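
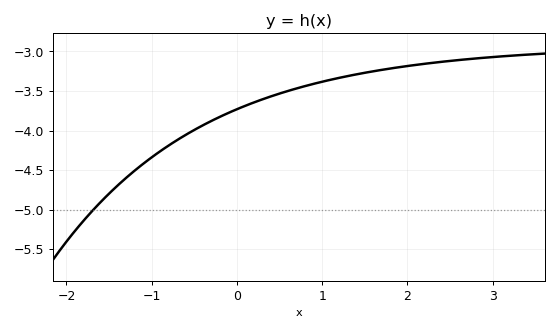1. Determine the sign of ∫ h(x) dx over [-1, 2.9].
negative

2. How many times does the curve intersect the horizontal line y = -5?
1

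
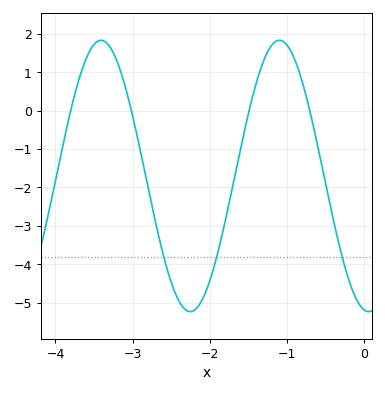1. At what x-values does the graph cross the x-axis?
-3.8, -3, -1.5, -0.7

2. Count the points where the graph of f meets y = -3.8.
3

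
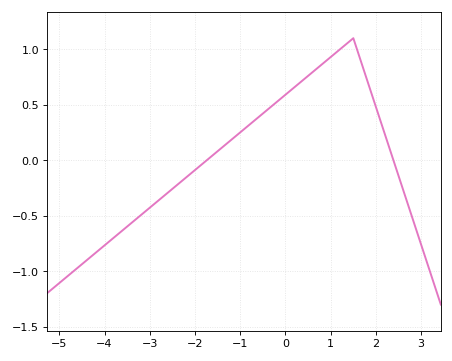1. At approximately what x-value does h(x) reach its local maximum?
1.5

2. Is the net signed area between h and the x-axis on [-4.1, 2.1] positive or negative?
positive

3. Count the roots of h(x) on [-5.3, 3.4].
2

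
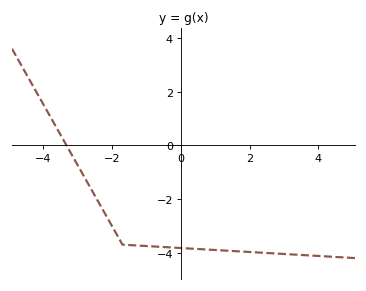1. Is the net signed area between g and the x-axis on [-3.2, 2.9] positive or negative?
negative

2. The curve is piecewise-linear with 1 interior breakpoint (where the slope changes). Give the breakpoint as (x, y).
(-1.7, -3.7)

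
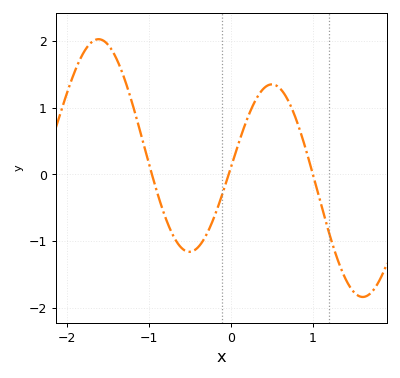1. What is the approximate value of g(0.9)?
0.4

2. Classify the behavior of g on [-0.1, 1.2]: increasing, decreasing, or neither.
neither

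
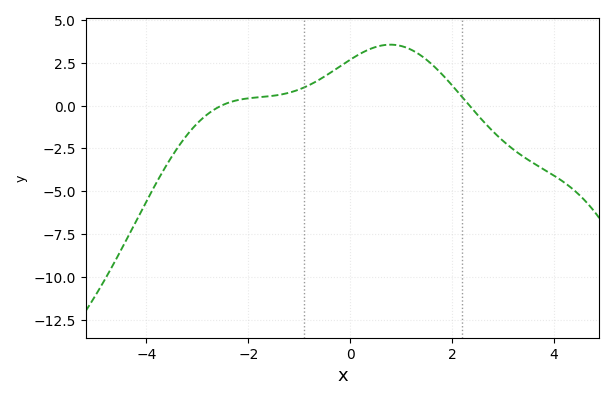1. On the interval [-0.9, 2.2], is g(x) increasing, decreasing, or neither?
neither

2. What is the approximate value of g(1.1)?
3.4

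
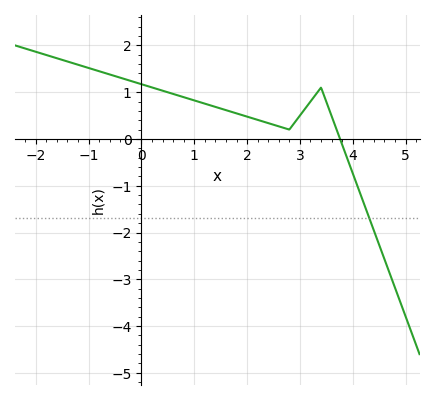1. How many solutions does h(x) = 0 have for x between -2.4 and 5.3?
1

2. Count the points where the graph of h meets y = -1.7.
1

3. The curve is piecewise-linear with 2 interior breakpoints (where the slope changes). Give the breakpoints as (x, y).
(2.8, 0.2); (3.4, 1.1)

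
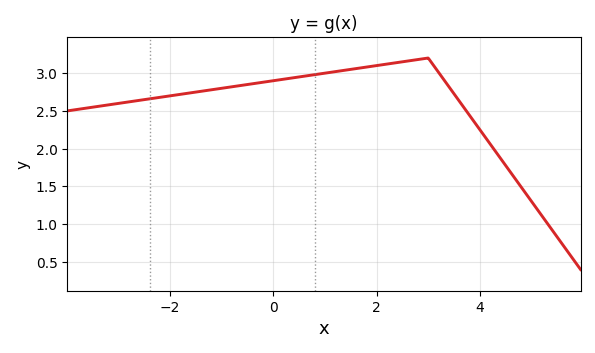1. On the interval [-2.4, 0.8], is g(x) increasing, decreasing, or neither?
increasing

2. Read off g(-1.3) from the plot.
2.75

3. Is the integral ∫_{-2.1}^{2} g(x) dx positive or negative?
positive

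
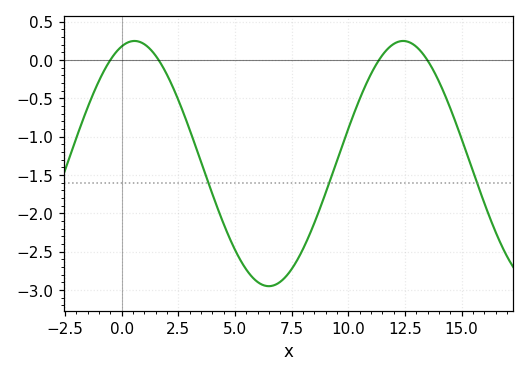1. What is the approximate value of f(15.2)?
-1.19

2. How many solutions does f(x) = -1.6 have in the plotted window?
3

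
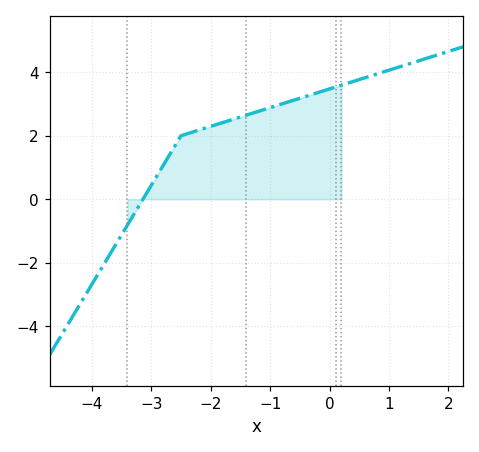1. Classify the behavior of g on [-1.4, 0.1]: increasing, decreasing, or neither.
increasing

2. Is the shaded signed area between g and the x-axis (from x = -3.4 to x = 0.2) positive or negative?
positive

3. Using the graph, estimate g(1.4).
4.3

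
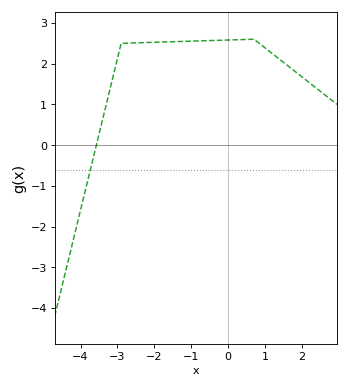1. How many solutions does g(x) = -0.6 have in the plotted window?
1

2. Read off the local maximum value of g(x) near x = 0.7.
2.6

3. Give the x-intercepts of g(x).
-3.6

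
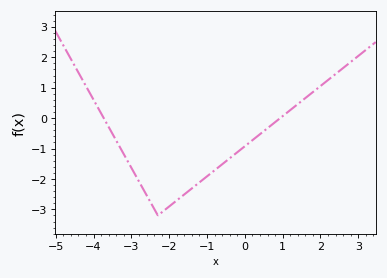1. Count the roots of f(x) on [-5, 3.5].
2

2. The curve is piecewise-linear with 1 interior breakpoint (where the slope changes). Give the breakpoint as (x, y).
(-2.3, -3.2)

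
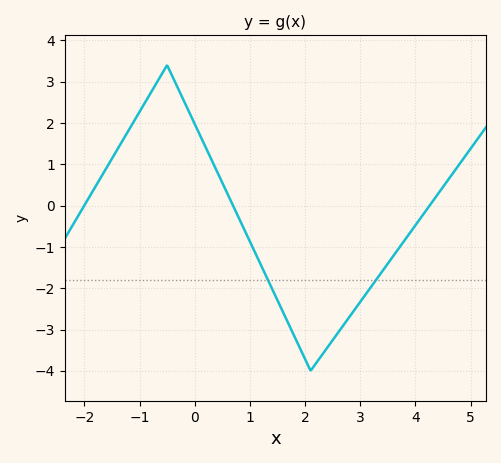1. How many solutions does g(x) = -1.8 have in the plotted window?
2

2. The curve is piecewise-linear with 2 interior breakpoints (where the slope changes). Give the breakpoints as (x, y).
(-0.5, 3.4); (2.1, -4)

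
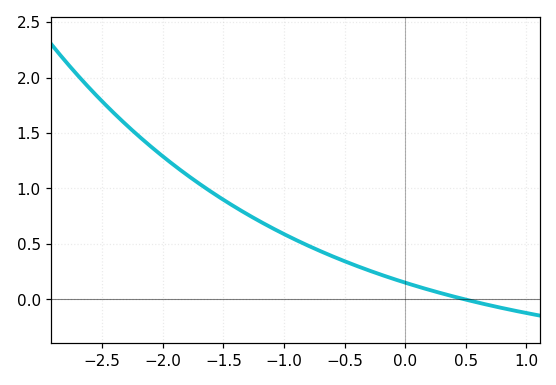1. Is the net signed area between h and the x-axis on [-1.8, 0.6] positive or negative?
positive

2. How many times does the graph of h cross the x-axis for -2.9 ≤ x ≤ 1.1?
1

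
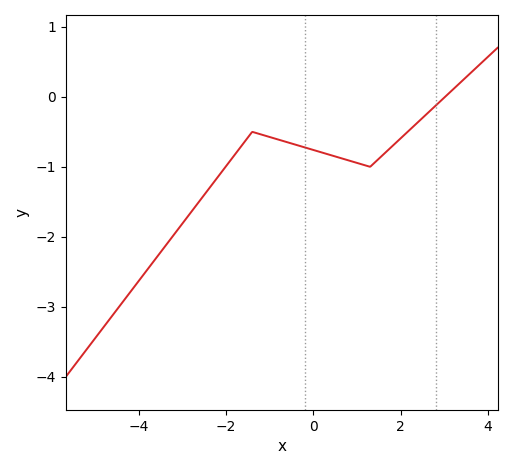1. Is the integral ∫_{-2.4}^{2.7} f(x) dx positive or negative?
negative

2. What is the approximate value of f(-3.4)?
-2.14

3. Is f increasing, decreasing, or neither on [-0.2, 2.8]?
neither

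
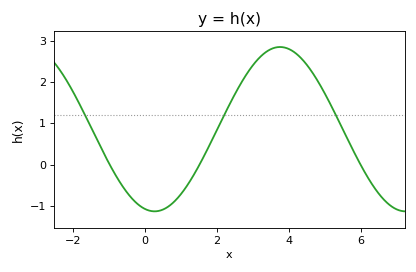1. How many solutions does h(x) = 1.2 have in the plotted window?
3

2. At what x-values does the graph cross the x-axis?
-0.981, 1.52, 6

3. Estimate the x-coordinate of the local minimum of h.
0.27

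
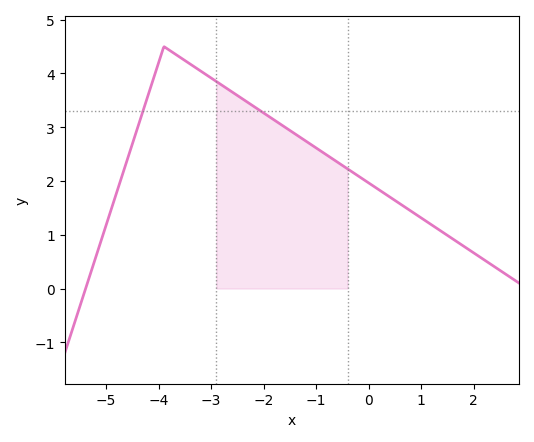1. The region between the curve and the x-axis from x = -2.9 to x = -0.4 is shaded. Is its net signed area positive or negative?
positive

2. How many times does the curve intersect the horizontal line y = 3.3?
2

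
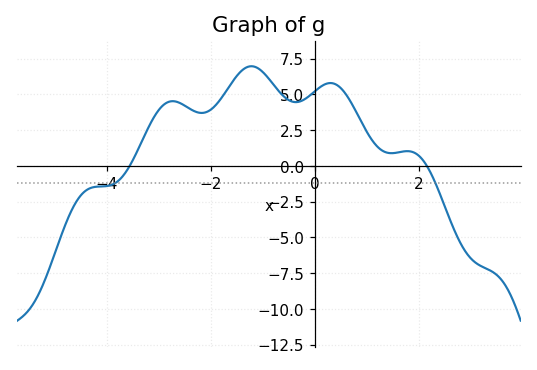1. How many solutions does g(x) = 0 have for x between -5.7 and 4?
2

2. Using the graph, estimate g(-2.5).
4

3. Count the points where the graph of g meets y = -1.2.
2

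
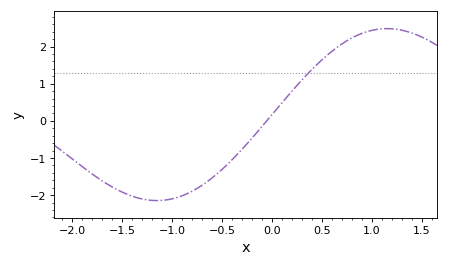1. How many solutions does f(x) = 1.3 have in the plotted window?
1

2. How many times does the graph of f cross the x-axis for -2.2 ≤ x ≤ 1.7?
1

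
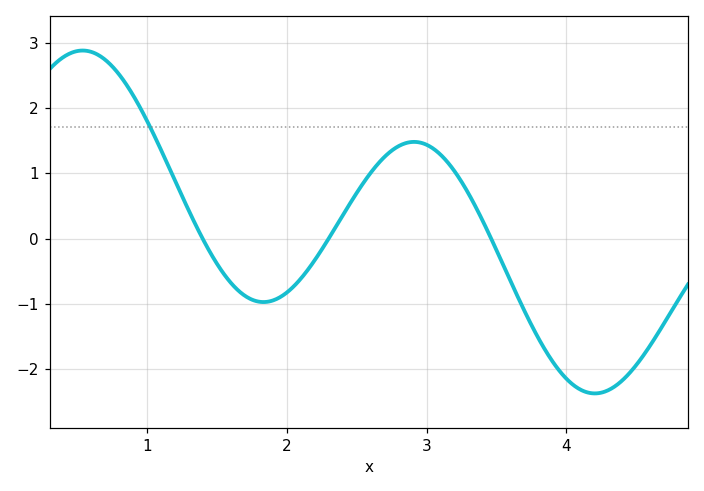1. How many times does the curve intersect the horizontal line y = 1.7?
1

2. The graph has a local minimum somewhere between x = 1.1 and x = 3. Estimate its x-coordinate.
1.8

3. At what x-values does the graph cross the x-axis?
1.4, 2.3, 3.5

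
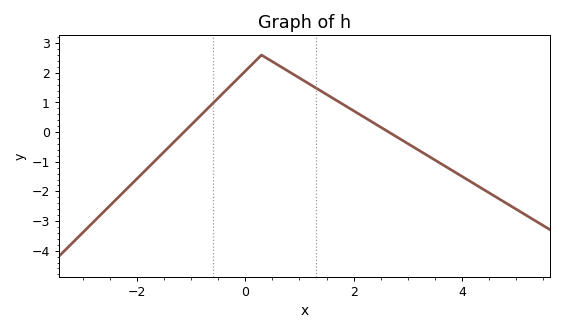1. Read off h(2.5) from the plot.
0.2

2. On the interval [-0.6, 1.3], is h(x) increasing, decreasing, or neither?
neither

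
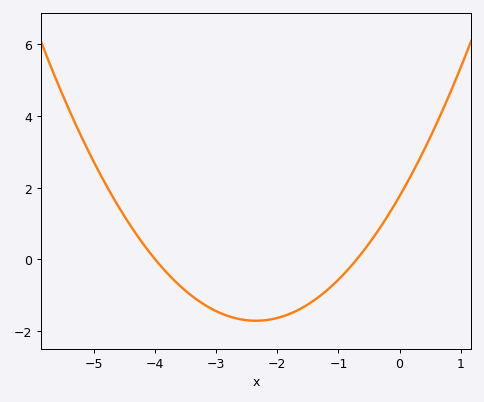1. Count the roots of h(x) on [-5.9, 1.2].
2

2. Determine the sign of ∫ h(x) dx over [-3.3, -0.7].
negative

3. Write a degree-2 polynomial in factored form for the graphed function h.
y = 0.63(x + 4)(x + 0.7)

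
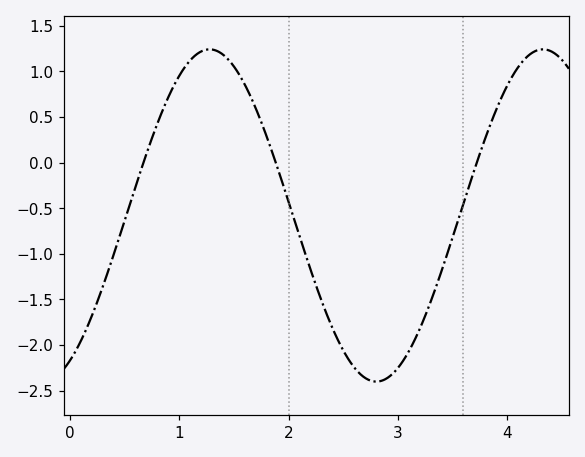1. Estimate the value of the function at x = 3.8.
0.25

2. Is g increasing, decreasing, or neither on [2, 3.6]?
neither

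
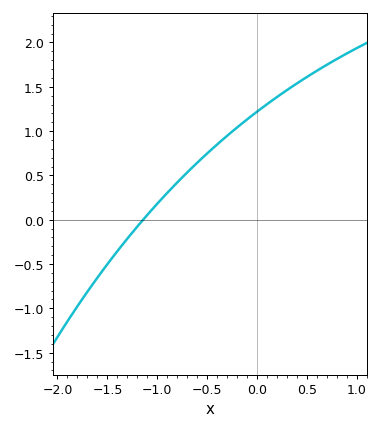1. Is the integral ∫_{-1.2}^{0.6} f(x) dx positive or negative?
positive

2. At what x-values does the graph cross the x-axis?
-1.14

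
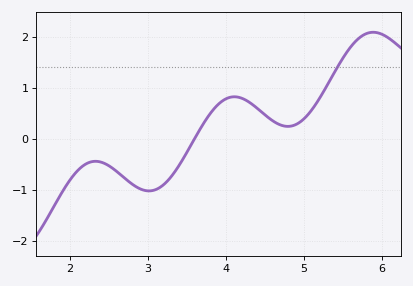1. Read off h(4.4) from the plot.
0.6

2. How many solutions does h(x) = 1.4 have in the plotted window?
1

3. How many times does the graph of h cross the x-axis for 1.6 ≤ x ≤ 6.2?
1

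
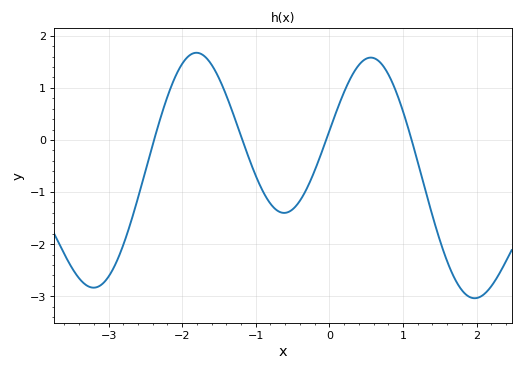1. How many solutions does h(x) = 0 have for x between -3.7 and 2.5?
4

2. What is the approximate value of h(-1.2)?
0.072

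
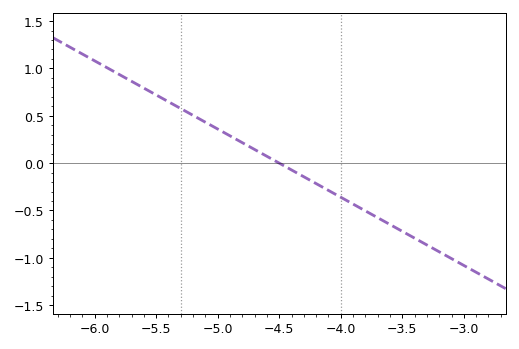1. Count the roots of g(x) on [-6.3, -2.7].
1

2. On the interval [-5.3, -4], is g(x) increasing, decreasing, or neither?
decreasing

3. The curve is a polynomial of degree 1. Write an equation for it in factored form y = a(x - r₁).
y = -0.72(x + 4.5)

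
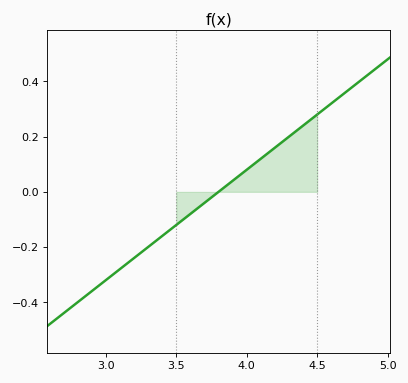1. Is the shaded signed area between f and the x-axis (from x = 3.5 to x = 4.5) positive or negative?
positive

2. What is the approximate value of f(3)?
-0.32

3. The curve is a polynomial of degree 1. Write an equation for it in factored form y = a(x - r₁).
y = 0.4(x - 3.8)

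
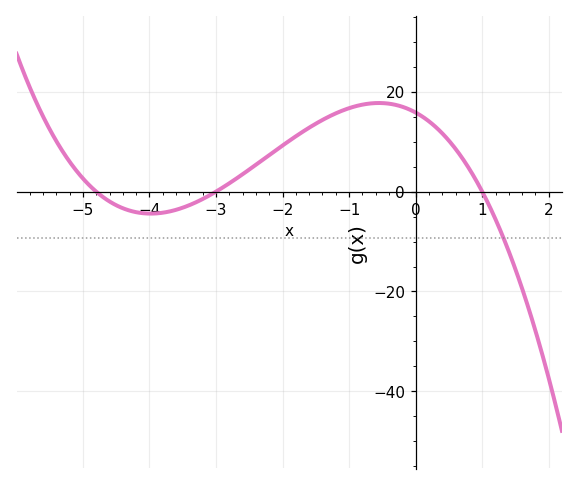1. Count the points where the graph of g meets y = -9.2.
1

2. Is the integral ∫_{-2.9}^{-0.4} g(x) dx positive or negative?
positive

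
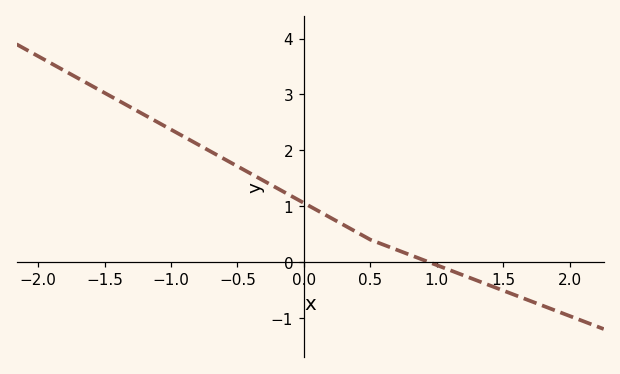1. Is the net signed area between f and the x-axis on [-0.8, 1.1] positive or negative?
positive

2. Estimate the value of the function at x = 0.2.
0.8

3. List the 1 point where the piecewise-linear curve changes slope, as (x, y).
(0.5, 0.4)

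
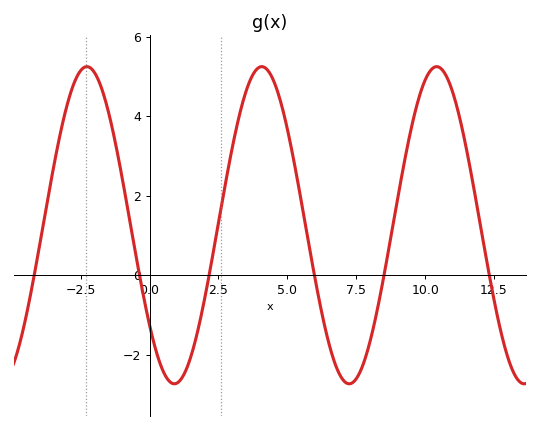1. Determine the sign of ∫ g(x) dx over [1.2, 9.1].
positive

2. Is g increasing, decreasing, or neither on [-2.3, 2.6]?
neither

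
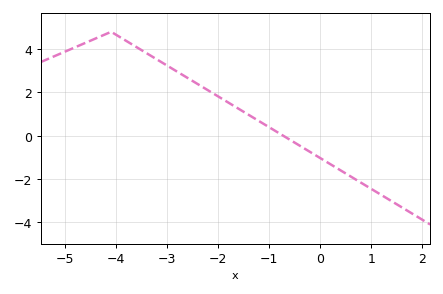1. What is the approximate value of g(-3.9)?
4.52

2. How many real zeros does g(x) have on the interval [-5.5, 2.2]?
1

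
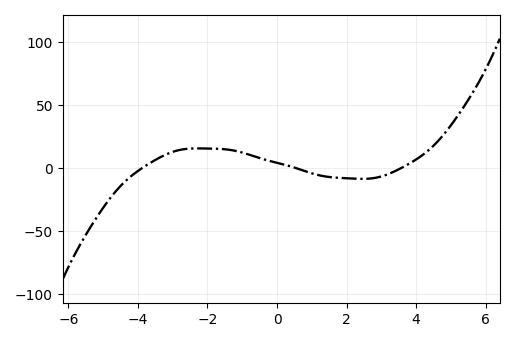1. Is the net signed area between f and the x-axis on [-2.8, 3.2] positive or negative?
positive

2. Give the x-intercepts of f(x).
-3.88, 0.549, 3.57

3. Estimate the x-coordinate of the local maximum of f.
-2.27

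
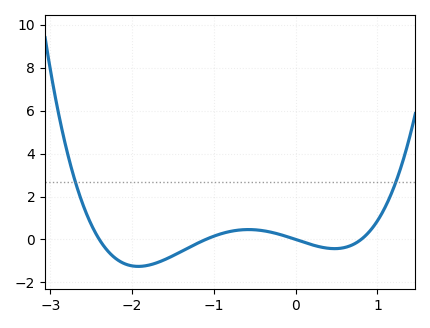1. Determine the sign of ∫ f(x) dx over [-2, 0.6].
negative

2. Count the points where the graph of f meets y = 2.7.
2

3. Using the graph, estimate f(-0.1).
0.2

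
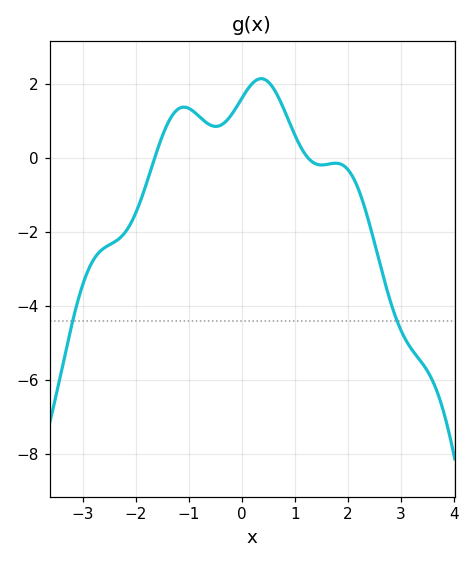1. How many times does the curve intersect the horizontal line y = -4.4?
2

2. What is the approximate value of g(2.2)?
-0.8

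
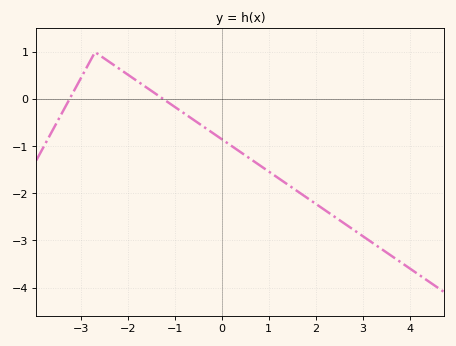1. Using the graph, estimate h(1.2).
-1.67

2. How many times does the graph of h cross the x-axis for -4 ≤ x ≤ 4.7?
2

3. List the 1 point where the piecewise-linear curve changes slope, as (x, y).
(-2.7, 1)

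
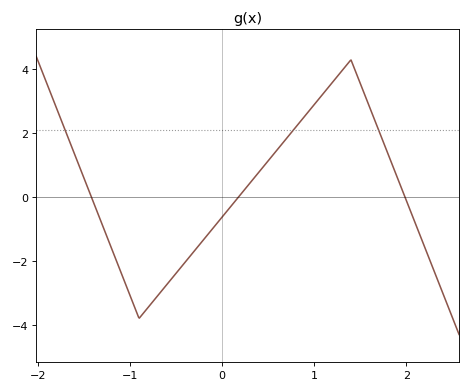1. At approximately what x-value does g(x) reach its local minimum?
-0.9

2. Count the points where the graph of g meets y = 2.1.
3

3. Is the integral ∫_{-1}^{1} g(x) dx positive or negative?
negative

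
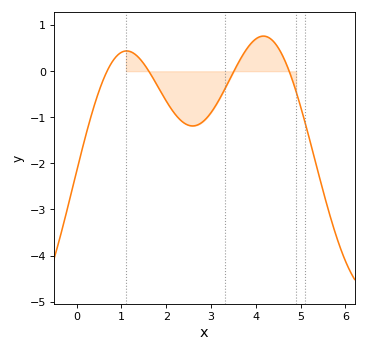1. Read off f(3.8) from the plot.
0.5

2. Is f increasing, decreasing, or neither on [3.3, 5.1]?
neither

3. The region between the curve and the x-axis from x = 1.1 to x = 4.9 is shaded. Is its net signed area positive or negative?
negative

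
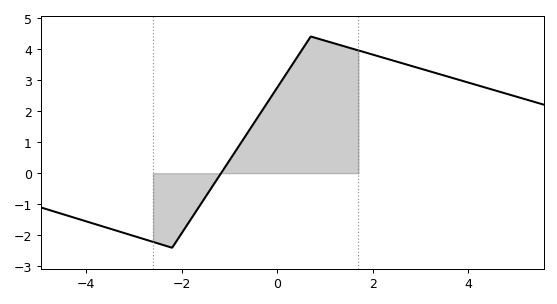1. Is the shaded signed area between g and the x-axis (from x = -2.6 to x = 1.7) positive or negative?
positive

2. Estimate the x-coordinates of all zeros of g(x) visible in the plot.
-1.18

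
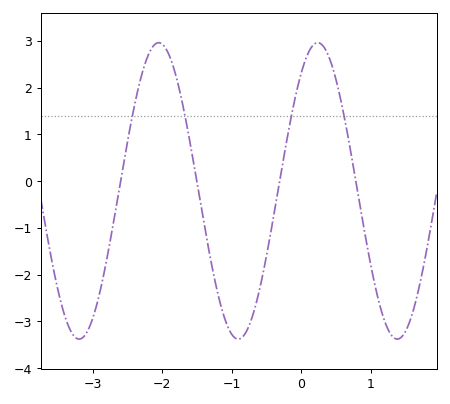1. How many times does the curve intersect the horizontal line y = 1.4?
4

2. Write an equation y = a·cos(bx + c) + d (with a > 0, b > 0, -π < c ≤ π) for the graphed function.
y = 3.17cos(2.75x - 0.642) - 0.21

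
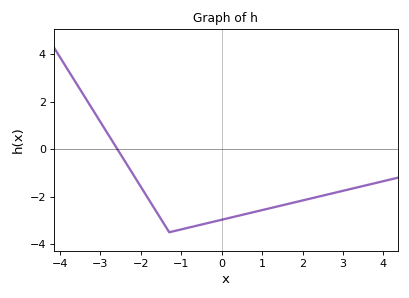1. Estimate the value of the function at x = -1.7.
-2.4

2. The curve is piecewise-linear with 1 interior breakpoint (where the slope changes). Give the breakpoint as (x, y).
(-1.3, -3.5)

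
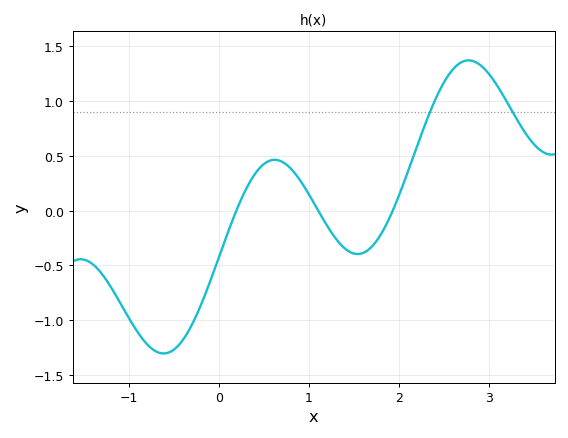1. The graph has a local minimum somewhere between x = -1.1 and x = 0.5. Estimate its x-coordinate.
-0.6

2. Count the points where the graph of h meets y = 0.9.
2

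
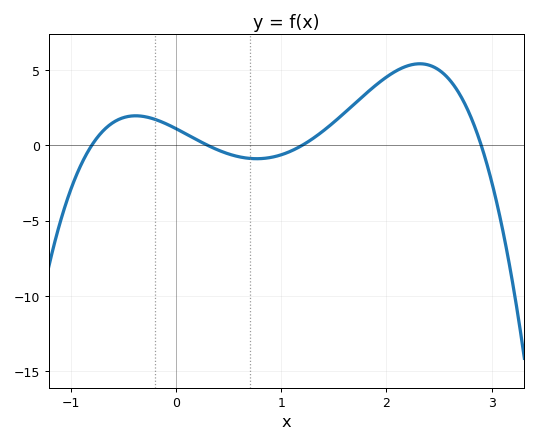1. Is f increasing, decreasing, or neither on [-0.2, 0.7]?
decreasing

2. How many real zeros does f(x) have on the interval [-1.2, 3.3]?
4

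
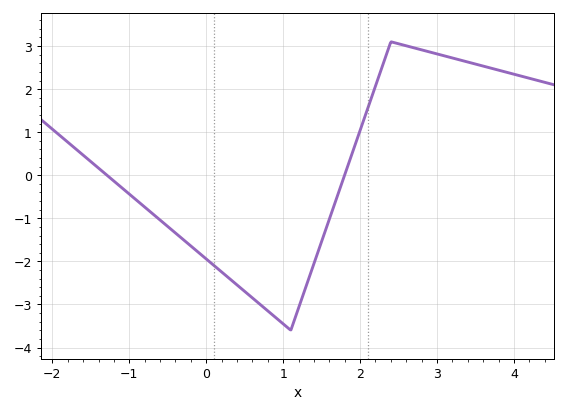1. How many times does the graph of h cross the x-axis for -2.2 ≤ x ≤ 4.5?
2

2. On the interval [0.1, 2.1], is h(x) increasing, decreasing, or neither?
neither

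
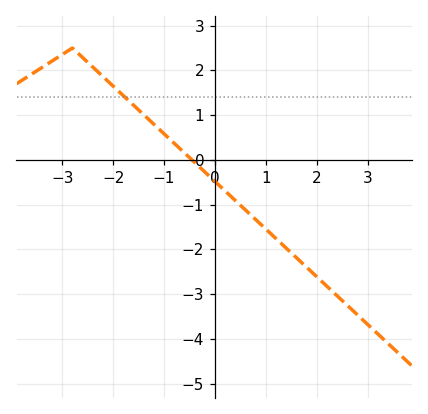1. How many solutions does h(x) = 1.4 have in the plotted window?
1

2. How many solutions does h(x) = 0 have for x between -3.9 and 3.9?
1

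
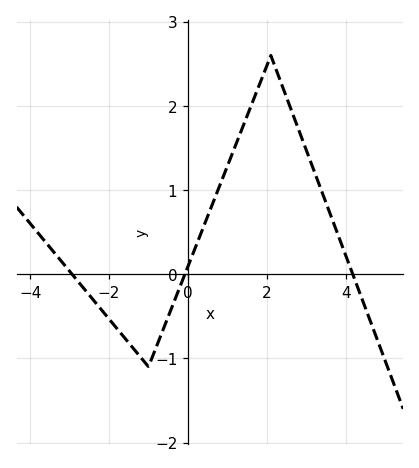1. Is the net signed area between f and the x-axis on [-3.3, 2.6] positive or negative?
positive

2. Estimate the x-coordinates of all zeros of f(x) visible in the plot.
-3, 0, 4.2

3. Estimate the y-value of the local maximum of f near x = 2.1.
2.6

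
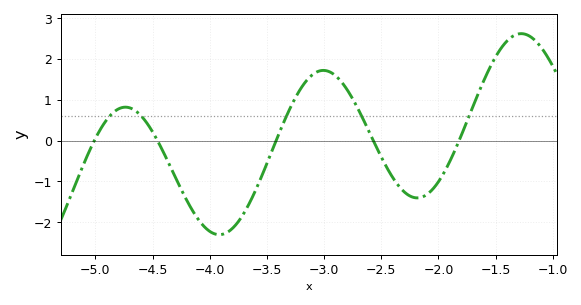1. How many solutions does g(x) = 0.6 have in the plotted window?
5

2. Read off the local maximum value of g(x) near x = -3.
1.72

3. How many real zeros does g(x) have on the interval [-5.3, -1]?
5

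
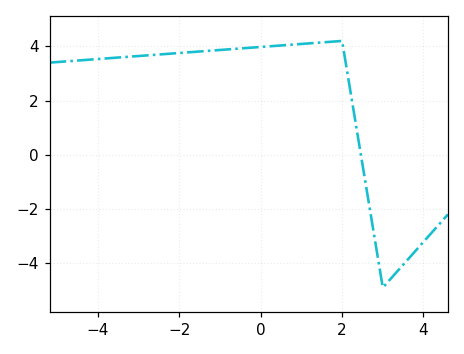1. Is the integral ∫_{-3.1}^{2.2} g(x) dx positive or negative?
positive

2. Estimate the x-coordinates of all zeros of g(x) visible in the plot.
2.4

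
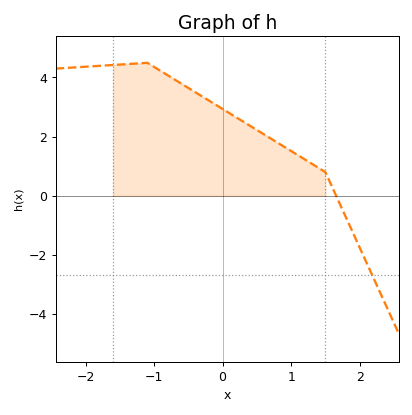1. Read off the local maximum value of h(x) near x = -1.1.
4.4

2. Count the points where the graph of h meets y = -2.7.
1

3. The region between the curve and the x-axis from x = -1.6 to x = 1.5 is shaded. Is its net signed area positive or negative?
positive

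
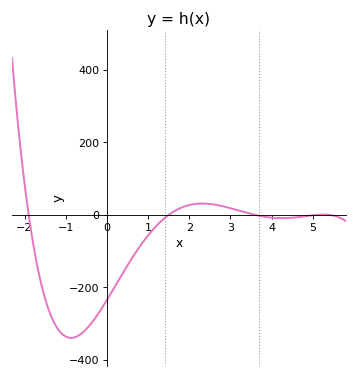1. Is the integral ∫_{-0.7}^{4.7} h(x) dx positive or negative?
negative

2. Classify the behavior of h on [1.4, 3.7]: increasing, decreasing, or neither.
neither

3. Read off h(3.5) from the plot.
2.73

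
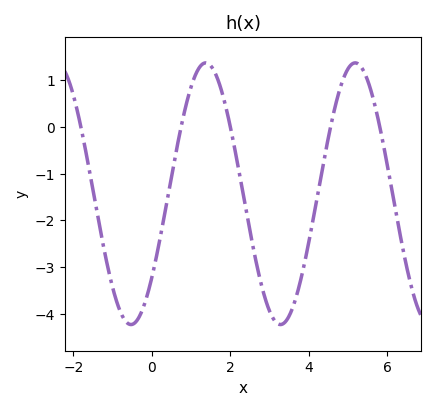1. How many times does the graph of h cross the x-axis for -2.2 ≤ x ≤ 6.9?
5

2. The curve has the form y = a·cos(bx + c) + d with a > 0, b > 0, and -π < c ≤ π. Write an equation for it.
y = 2.8cos(1.65x - 2.27) - 1.43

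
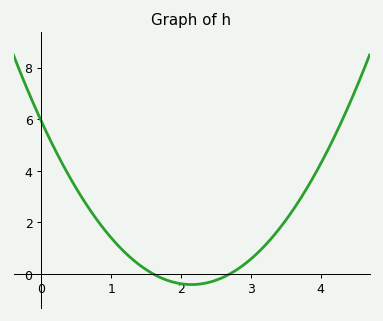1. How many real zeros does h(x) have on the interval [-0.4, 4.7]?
2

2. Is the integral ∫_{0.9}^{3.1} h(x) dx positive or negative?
positive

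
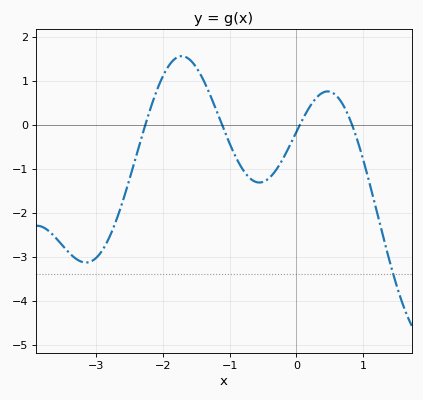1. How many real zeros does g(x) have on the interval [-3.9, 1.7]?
4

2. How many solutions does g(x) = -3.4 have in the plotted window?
1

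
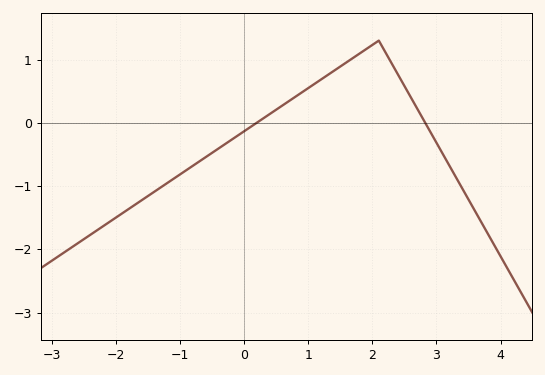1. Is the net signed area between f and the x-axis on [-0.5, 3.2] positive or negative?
positive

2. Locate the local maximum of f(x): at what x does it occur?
2.1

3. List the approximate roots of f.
0.195, 2.82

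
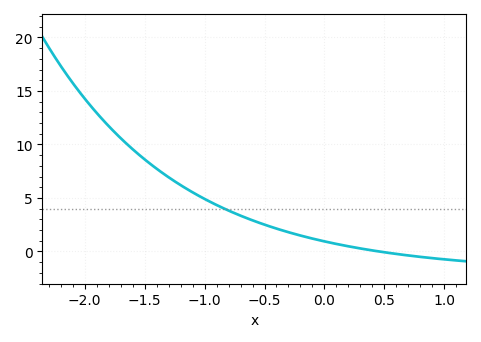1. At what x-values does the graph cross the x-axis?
0.45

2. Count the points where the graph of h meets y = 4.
1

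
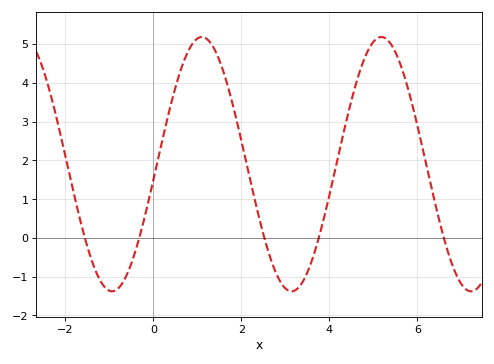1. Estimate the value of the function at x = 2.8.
-0.945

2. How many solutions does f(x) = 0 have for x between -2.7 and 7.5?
5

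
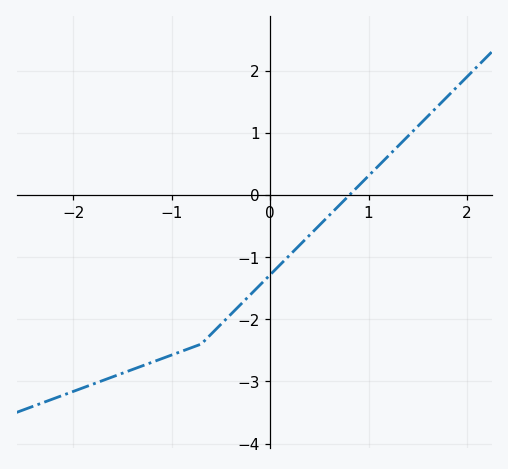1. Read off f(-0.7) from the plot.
-2.4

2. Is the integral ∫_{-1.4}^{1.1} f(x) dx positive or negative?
negative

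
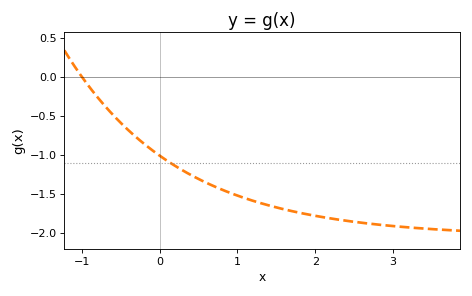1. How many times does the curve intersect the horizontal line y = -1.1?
1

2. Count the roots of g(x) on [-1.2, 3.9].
1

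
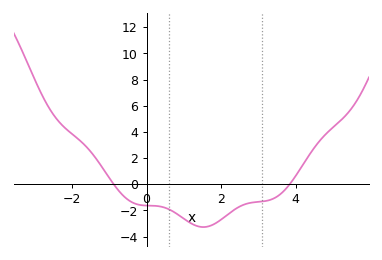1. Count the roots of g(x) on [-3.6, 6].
2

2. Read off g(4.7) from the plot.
3.6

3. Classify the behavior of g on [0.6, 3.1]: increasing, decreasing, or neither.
neither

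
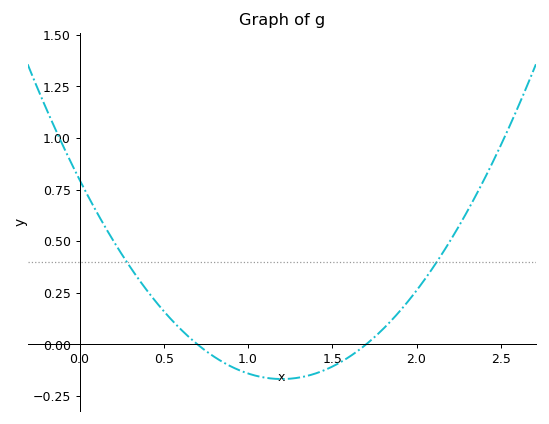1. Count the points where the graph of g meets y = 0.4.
2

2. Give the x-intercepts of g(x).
0.7, 1.7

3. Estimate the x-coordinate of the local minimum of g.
1.2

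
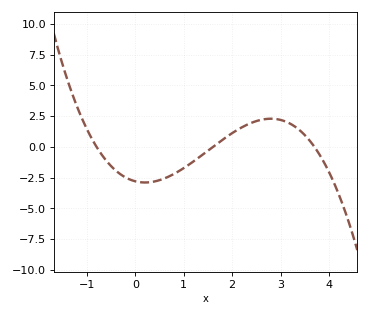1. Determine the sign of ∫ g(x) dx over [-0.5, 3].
negative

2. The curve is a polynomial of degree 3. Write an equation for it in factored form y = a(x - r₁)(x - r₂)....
y = -0.59(x + 0.8)(x - 1.6)(x - 3.7)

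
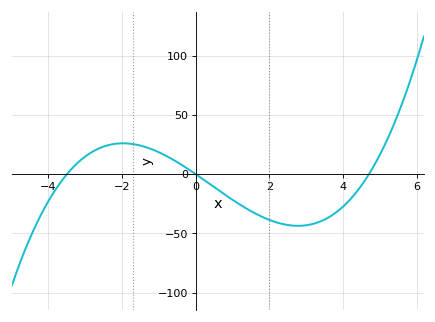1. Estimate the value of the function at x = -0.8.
15.4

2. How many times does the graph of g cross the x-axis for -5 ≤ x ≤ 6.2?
3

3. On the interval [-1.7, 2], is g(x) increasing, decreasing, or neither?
decreasing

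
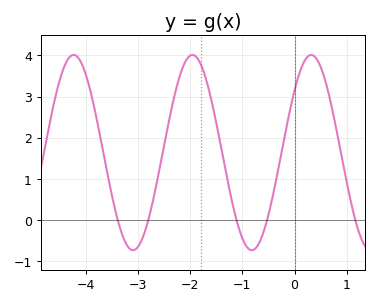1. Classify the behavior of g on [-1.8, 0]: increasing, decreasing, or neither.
neither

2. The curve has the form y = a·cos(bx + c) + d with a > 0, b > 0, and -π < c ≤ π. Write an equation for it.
y = 2.37cos(2.76x - 0.88) + 1.64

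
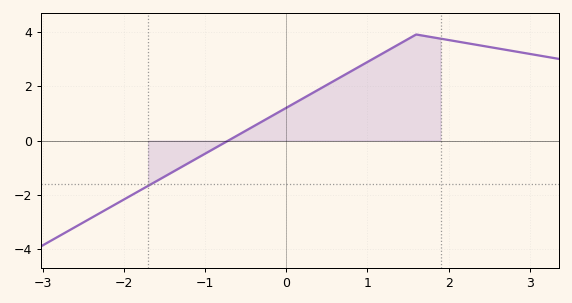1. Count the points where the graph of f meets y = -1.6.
1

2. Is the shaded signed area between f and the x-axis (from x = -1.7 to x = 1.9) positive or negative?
positive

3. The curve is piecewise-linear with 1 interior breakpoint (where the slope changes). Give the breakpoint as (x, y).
(1.6, 3.9)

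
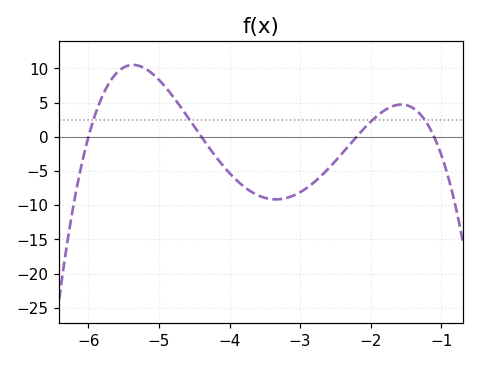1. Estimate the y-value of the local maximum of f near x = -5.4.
10.5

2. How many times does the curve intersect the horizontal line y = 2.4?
4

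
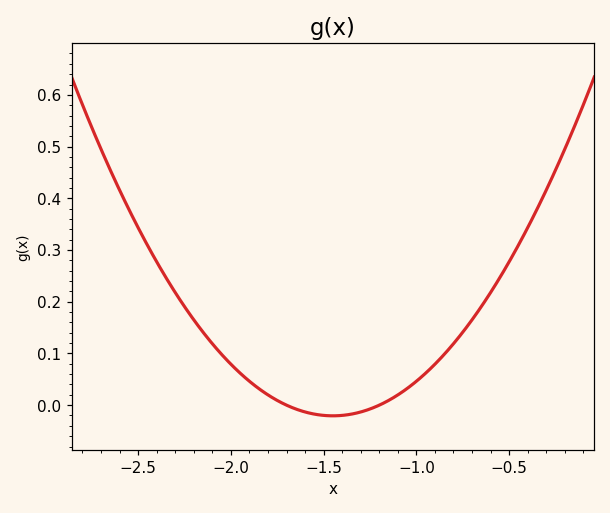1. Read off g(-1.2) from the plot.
0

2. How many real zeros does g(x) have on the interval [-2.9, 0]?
2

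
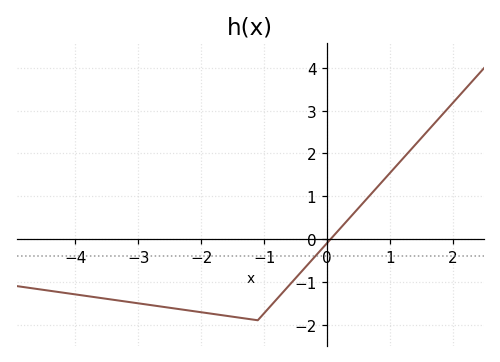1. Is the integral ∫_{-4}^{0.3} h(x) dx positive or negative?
negative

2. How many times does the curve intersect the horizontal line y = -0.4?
1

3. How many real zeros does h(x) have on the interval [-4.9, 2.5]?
1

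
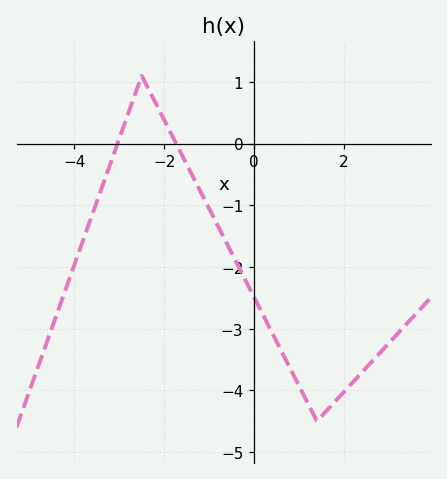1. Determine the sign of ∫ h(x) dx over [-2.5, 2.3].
negative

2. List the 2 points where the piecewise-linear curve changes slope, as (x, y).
(-2.5, 1.1); (1.4, -4.5)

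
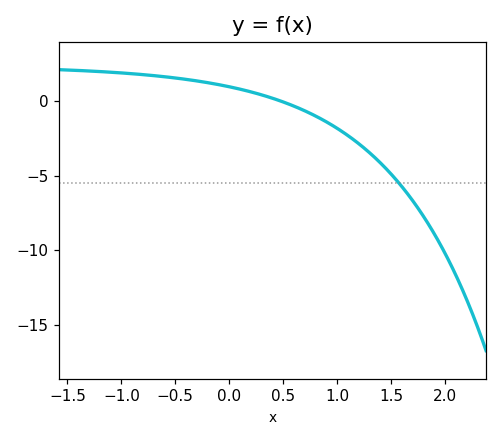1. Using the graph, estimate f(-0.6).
1.5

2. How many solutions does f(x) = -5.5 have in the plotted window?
1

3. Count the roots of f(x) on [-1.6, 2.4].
1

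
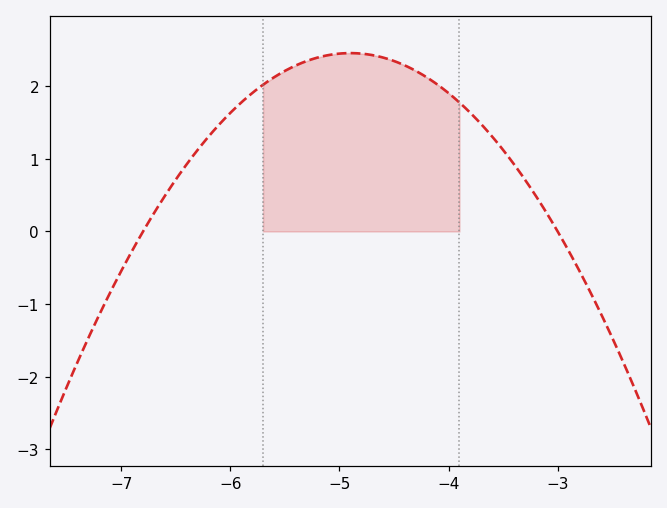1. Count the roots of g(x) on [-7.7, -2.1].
2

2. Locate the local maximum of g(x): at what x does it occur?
-4.9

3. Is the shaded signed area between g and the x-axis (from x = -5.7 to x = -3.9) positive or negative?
positive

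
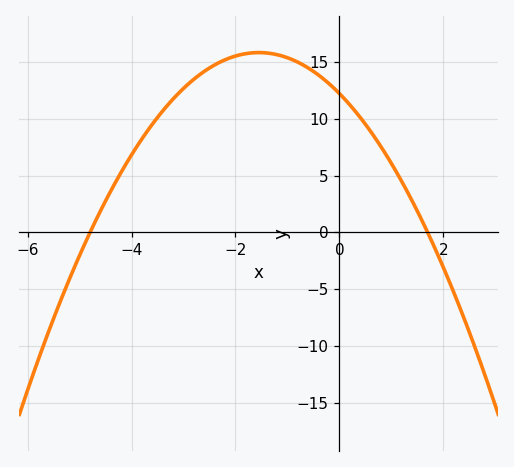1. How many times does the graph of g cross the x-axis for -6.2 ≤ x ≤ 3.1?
2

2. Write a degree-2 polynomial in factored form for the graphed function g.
y = -1.5(x + 4.8)(x - 1.7)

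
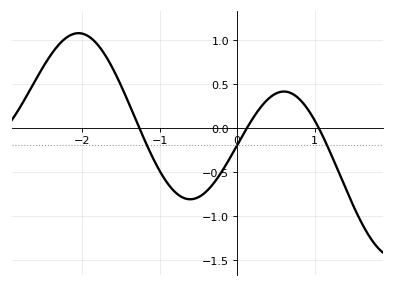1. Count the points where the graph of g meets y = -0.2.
3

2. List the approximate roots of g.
-1.26, 0.129, 1.05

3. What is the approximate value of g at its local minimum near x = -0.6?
-0.812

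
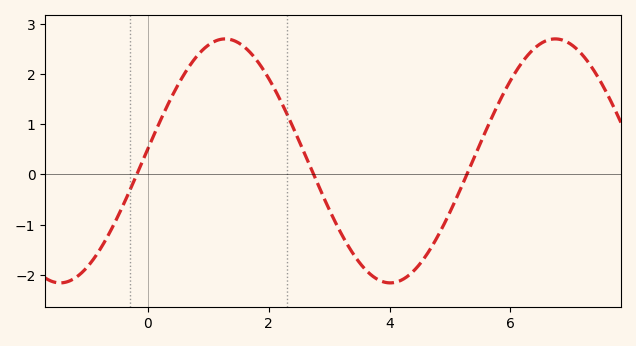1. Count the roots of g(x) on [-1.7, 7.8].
3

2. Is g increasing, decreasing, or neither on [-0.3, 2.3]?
neither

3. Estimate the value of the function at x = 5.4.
0.333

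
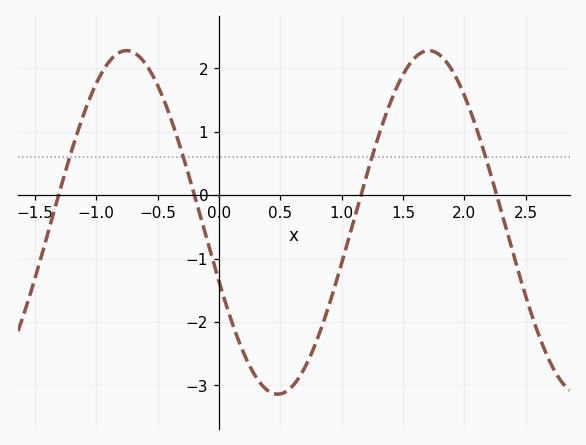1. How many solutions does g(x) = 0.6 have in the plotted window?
4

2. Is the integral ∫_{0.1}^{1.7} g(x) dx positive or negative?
negative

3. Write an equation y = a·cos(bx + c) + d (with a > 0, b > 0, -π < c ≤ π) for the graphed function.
y = 2.71cos(2.5x + 1.9) - 0.43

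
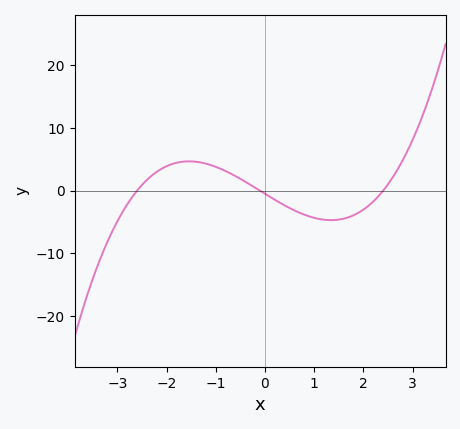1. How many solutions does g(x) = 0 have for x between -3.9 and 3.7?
3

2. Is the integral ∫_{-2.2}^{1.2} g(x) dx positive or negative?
positive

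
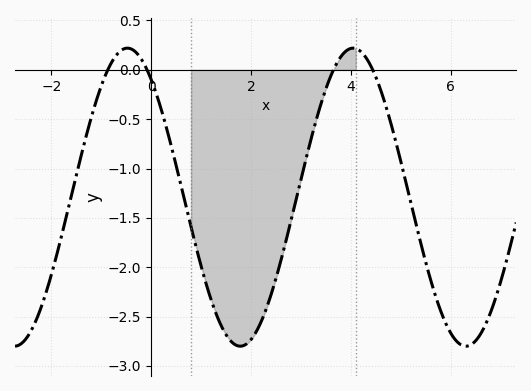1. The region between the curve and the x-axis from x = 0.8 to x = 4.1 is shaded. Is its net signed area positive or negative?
negative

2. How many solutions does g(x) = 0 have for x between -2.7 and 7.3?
4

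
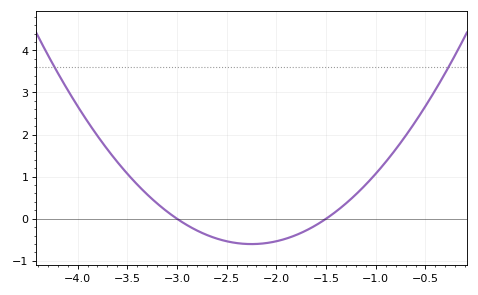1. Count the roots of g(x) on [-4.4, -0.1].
2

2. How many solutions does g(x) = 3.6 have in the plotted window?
2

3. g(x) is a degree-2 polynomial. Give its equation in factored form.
y = 1.07(x + 3)(x + 1.5)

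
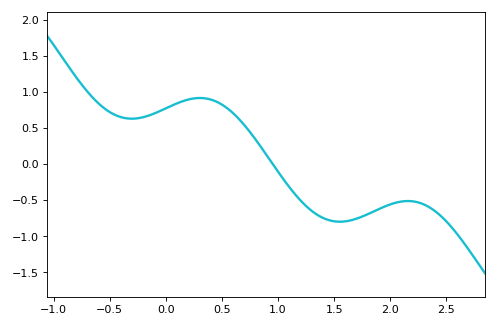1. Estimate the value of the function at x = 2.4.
-0.655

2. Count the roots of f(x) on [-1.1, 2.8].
1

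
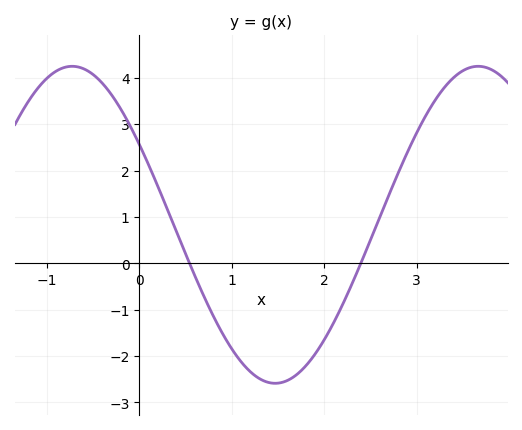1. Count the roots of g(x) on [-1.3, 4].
2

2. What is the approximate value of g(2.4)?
0.021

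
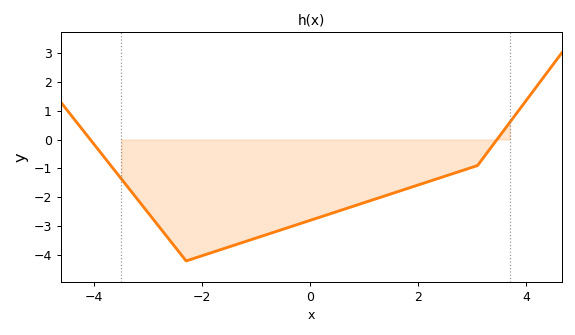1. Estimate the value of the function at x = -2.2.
-4.14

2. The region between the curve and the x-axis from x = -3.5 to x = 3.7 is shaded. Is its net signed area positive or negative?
negative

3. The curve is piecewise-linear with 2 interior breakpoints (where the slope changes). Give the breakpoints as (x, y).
(-2.3, -4.2); (3.1, -0.9)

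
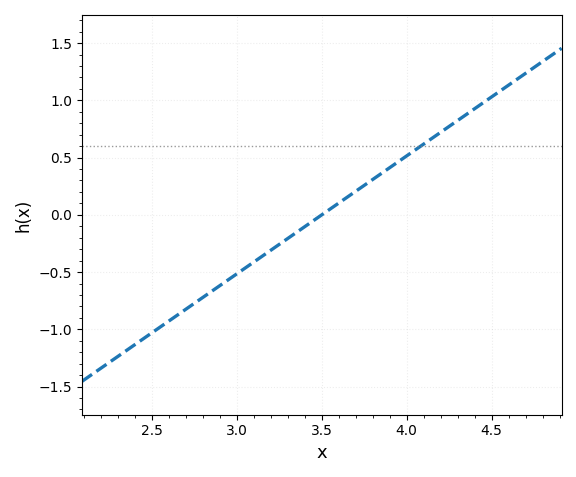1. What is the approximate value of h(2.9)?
-0.6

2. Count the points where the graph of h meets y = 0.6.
1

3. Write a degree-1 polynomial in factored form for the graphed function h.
y = 1.03(x - 3.5)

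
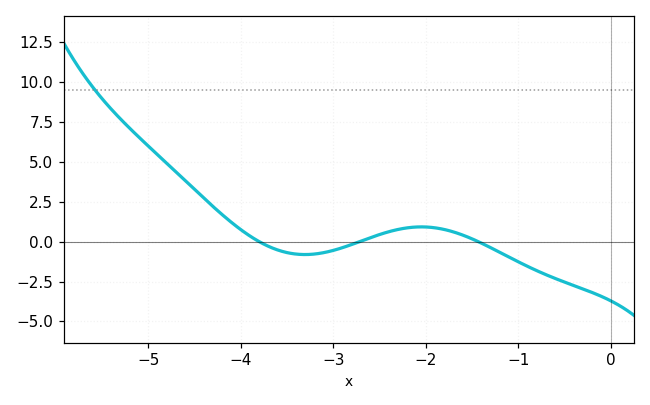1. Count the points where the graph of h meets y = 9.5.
1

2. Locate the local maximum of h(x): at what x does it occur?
-2.05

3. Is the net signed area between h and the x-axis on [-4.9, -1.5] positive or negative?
positive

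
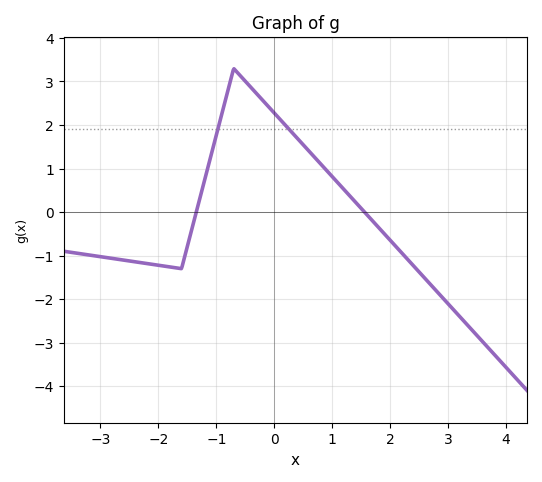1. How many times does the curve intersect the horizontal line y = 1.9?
2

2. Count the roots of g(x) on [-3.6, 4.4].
2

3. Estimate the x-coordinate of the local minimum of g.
-1.6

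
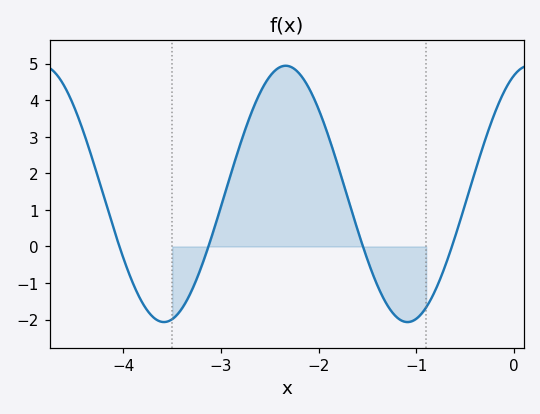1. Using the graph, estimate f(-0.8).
-1.16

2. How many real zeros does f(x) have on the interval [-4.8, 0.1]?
4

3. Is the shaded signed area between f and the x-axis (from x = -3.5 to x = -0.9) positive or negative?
positive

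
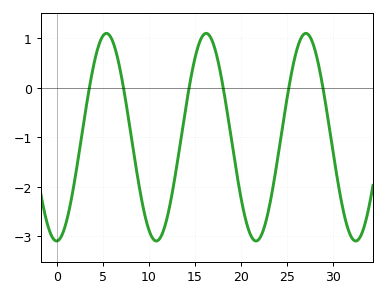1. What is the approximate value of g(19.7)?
-1.9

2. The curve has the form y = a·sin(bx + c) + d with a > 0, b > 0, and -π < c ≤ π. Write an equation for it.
y = 2.1sin(0.58x - 1.6) - 1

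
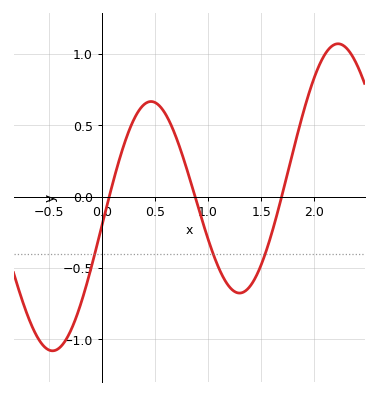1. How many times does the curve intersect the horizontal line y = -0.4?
3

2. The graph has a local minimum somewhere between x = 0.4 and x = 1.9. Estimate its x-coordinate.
1.3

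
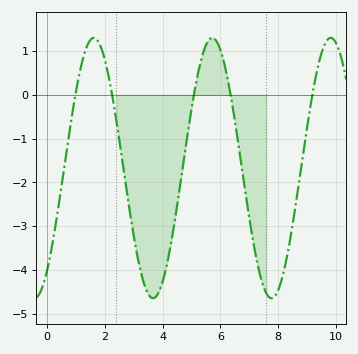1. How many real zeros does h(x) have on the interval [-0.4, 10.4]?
5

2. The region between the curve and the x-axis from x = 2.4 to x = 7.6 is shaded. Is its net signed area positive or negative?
negative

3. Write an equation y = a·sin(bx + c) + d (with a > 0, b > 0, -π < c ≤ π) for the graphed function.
y = 2.97sin(1.53x - 0.9) - 1.67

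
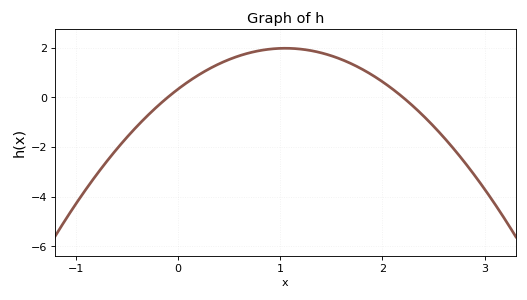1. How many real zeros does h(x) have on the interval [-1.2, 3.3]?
2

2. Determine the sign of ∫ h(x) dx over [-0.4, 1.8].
positive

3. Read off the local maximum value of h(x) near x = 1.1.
2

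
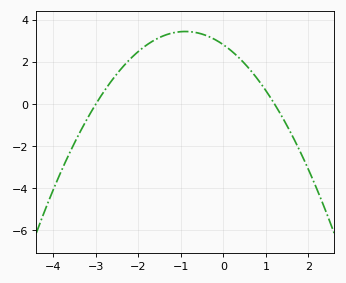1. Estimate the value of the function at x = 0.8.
1.19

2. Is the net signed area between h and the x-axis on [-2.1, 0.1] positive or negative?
positive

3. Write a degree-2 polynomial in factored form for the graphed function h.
y = -0.78(x + 3)(x - 1.2)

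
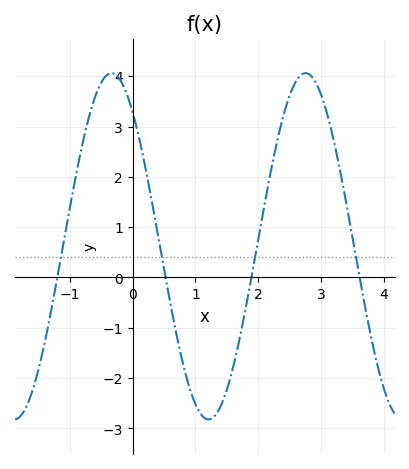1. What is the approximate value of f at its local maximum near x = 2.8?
4.1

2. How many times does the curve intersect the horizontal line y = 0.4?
4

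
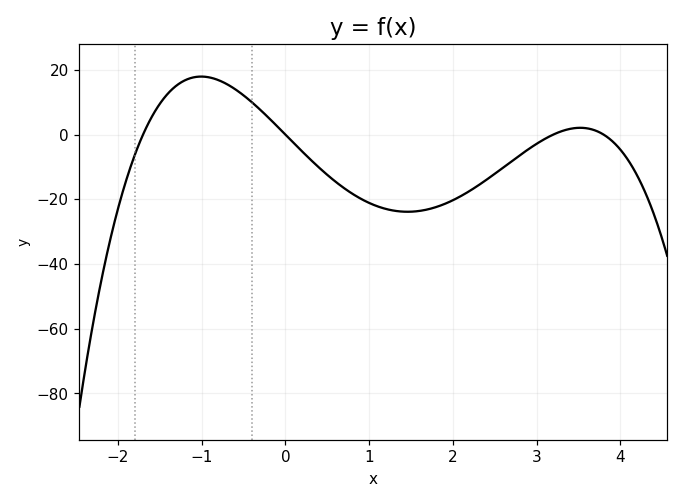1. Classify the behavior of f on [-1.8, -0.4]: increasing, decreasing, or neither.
neither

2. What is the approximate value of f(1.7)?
-24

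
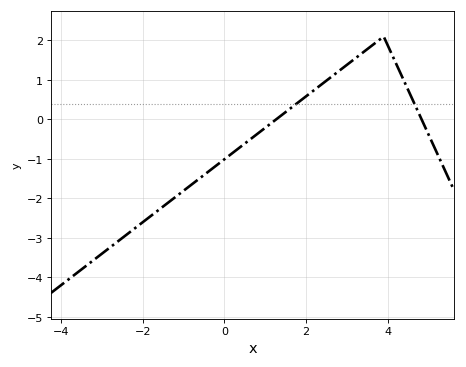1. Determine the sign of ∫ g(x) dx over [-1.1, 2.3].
negative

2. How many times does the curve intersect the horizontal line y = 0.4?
2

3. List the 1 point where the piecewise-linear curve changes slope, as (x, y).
(3.9, 2.1)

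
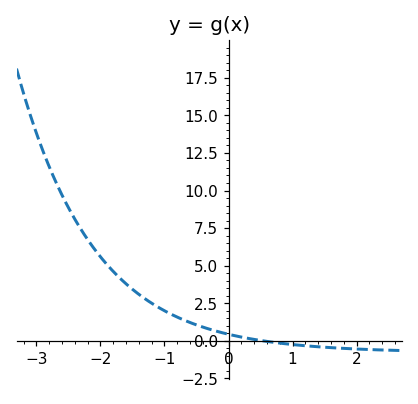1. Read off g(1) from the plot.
0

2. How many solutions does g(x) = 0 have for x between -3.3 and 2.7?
1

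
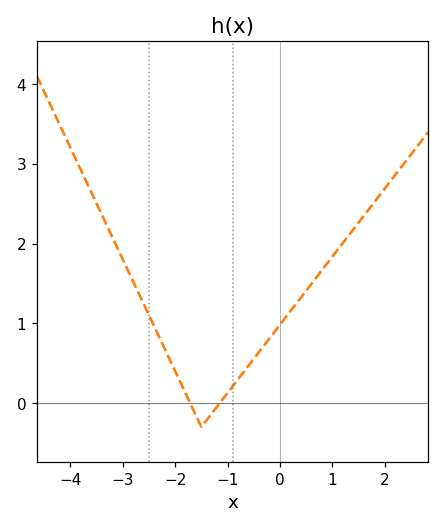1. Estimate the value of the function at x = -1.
0.127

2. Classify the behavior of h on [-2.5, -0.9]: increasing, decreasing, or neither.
neither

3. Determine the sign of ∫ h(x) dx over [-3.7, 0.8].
positive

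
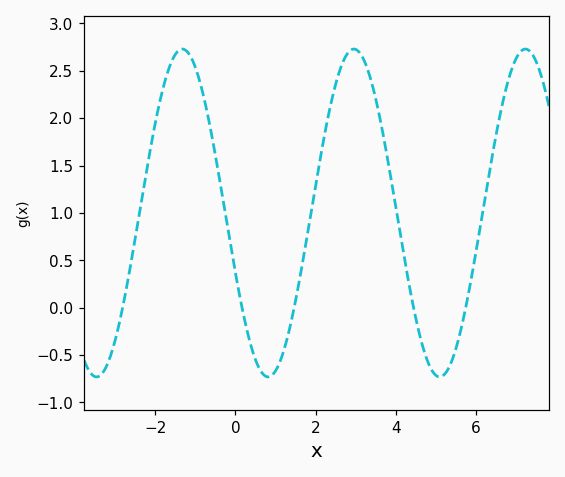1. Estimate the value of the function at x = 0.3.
-0.256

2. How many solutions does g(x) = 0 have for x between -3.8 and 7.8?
5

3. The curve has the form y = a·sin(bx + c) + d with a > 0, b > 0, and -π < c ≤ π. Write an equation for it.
y = 1.73sin(1.47x - 2.77) + 1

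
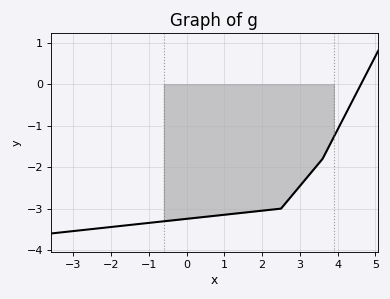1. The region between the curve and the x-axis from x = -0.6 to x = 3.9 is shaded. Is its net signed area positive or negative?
negative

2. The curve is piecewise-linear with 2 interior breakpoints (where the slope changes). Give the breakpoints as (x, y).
(2.5, -3); (3.6, -1.8)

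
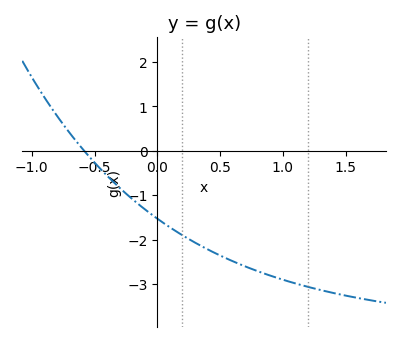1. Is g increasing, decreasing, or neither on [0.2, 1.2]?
decreasing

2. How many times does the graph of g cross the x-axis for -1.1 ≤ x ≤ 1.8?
1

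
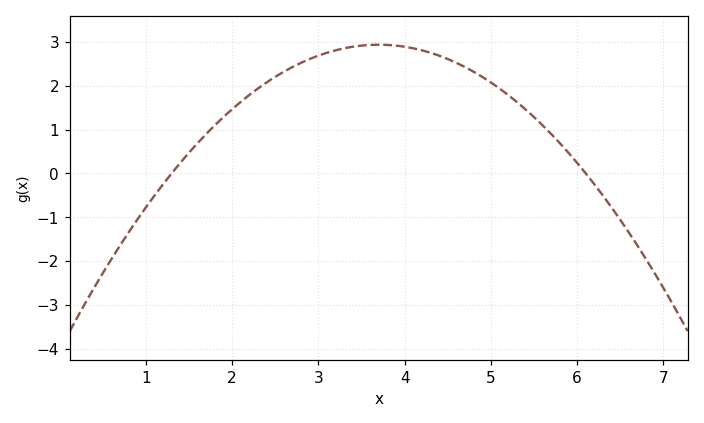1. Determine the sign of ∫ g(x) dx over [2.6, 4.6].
positive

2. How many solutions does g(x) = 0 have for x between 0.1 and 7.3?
2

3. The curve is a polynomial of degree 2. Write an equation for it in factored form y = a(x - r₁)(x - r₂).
y = -0.51(x - 1.3)(x - 6.1)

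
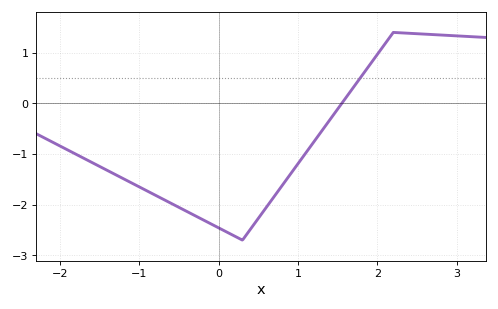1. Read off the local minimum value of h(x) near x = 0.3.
-2.7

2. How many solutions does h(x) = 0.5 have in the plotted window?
1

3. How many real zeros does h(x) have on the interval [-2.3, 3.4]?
1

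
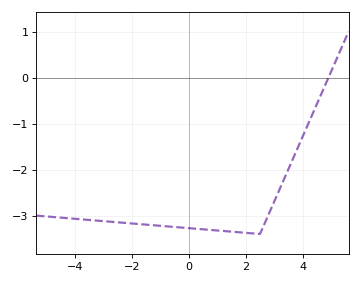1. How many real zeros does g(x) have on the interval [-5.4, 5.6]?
1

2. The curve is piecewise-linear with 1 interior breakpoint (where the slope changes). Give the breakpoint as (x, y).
(2.5, -3.4)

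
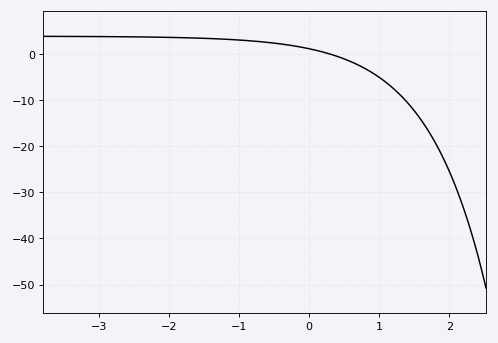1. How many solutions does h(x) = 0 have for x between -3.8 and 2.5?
1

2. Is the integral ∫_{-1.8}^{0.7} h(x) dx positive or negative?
positive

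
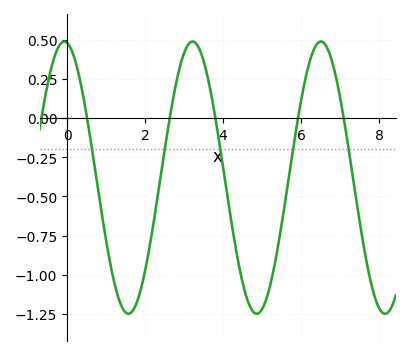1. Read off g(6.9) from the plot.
0.26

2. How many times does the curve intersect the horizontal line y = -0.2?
5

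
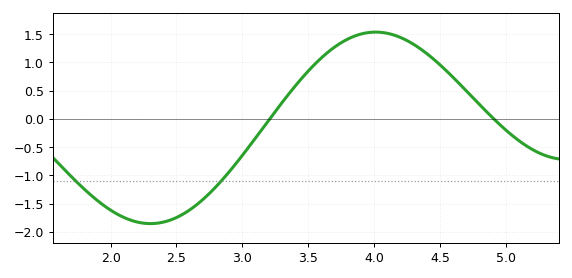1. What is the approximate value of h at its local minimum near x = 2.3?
-1.86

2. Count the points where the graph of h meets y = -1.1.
2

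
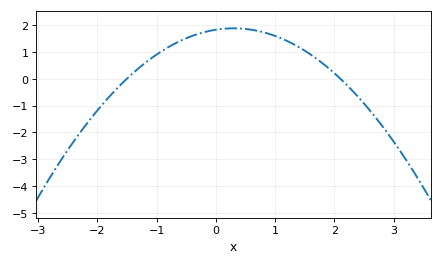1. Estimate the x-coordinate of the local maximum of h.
0.3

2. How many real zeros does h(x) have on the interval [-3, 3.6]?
2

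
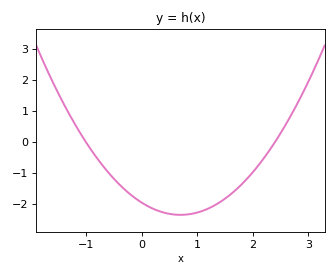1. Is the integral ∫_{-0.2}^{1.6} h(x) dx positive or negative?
negative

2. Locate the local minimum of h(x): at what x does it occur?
0.7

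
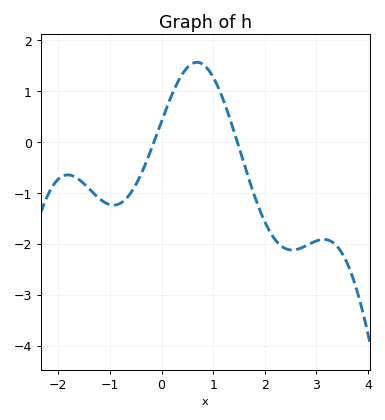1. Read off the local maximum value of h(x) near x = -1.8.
-0.6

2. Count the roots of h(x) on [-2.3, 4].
2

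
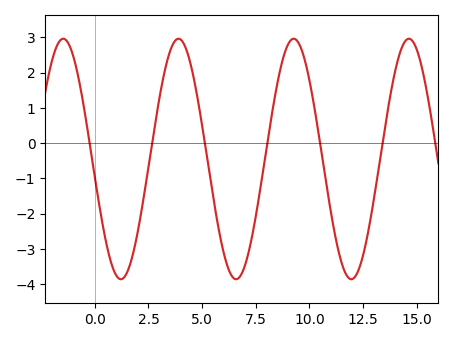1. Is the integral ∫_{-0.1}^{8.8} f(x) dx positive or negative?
negative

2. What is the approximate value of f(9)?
2.8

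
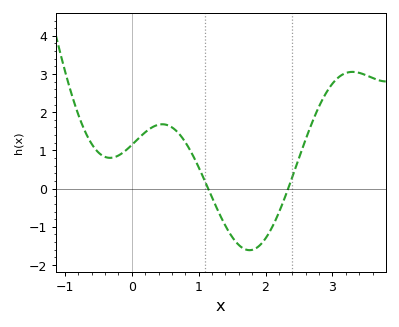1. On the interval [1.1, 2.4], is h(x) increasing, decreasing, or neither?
neither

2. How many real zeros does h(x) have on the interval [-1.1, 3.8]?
2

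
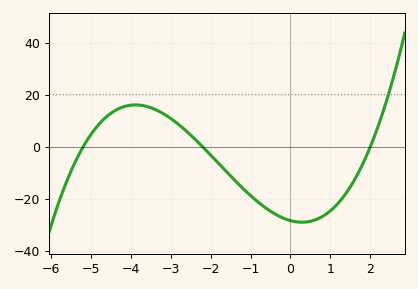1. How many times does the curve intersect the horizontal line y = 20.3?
1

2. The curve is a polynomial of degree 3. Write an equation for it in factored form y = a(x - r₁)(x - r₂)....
y = 1.24(x + 5.2)(x + 2.2)(x - 2)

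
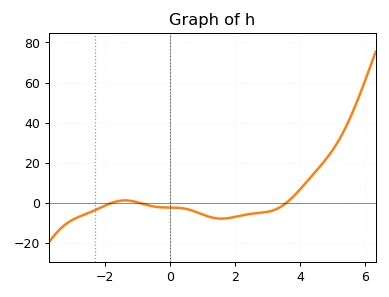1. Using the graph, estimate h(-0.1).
-2.31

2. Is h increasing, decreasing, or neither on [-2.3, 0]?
neither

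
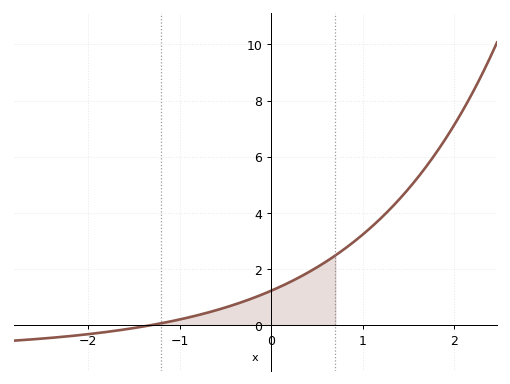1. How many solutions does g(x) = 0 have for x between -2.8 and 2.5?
1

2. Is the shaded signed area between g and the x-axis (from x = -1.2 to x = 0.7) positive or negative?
positive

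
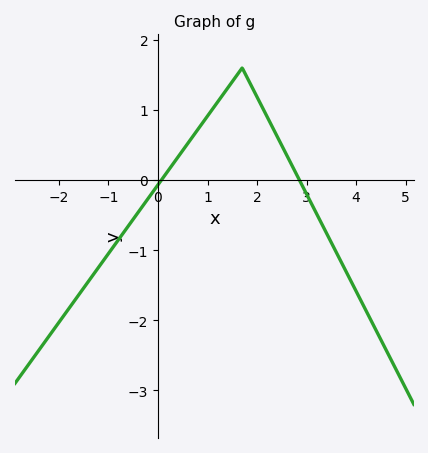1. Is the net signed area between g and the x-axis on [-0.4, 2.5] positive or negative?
positive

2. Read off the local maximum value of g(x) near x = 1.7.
1.6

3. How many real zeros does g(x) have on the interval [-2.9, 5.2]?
2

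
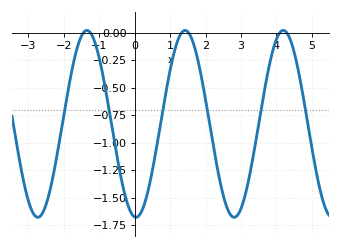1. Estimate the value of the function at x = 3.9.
-0.16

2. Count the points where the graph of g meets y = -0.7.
6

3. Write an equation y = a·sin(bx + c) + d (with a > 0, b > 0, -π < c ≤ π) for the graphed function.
y = 0.85sin(2.27x - 1.66) - 0.83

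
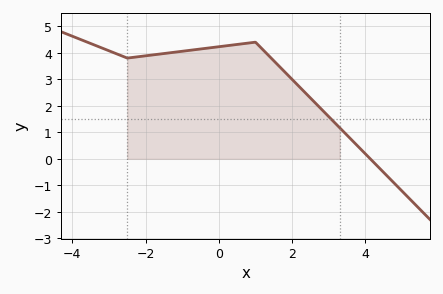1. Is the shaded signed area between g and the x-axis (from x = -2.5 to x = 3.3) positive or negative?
positive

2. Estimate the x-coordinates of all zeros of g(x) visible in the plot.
4.2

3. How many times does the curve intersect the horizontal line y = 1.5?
1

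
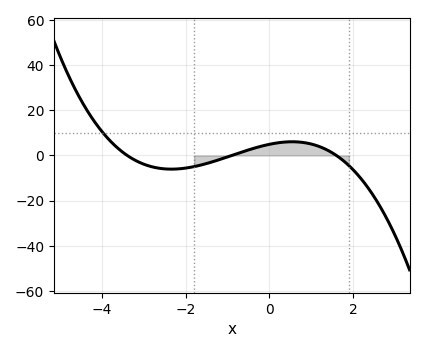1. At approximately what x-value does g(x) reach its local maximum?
0.6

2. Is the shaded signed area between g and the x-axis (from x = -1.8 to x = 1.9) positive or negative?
positive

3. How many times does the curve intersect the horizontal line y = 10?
1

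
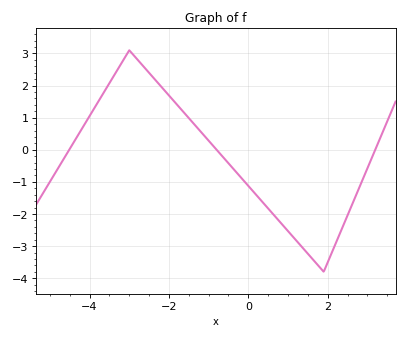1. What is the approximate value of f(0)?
-1.1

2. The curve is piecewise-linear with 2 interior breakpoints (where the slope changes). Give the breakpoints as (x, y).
(-3, 3.1); (1.9, -3.8)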